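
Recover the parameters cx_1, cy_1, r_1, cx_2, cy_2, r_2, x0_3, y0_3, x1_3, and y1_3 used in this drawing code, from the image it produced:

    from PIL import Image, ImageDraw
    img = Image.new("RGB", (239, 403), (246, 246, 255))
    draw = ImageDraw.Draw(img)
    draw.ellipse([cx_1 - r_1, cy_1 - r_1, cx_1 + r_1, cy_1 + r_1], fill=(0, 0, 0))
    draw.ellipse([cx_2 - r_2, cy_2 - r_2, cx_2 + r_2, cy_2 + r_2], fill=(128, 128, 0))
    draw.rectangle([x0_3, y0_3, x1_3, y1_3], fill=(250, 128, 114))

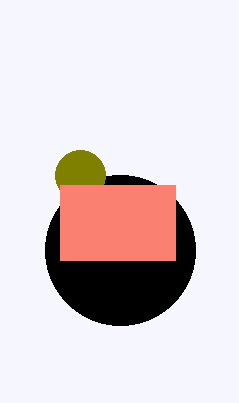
cx_1 = 120
cy_1 = 250
r_1 = 75
cx_2 = 80
cy_2 = 175
r_2 = 25
x0_3 = 60
y0_3 = 185
x1_3 = 175
y1_3 = 260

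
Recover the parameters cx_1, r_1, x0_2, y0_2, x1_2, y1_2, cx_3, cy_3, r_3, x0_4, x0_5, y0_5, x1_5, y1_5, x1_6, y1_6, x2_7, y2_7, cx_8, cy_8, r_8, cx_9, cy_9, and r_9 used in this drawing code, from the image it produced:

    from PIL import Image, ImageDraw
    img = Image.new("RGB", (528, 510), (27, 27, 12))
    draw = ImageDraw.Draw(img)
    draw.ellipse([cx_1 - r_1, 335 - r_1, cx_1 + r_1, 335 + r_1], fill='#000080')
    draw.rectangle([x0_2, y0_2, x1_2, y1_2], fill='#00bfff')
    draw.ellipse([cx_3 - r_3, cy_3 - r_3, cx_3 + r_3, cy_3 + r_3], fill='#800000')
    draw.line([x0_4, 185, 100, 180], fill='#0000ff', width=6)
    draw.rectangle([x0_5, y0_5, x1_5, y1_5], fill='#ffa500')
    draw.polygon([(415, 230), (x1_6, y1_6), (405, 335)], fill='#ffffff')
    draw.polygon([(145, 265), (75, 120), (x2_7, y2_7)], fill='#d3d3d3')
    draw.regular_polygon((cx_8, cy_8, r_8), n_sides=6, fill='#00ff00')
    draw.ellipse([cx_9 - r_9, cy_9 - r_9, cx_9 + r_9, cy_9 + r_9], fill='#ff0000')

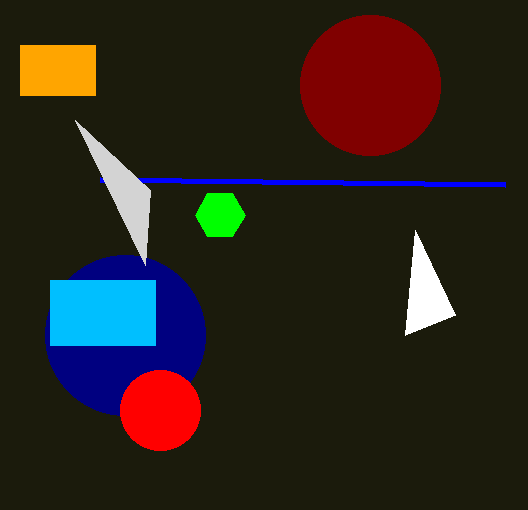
cx_1 = 125
r_1 = 80
x0_2 = 50
y0_2 = 280
x1_2 = 155
y1_2 = 345
cx_3 = 370
cy_3 = 85
r_3 = 70
x0_4 = 505
x0_5 = 20
y0_5 = 45
x1_5 = 95
y1_5 = 95
x1_6 = 455
y1_6 = 315
x2_7 = 150
y2_7 = 190
cx_8 = 220
cy_8 = 215
r_8 = 25
cx_9 = 160
cy_9 = 410
r_9 = 40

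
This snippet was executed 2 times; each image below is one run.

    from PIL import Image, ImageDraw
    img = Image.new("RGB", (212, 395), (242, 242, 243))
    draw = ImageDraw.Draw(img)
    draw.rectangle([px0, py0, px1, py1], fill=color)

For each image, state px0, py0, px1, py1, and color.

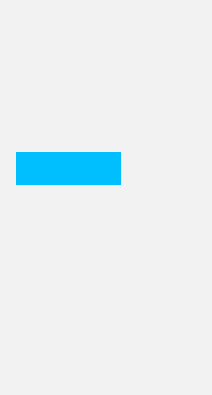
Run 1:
px0 = 16
py0 = 152
px1 = 120
py1 = 184
color = 'deepskyblue'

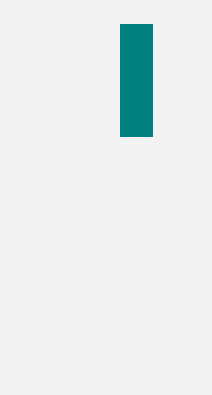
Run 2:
px0 = 120; py0 = 24; px1 = 152; py1 = 136; color = 'teal'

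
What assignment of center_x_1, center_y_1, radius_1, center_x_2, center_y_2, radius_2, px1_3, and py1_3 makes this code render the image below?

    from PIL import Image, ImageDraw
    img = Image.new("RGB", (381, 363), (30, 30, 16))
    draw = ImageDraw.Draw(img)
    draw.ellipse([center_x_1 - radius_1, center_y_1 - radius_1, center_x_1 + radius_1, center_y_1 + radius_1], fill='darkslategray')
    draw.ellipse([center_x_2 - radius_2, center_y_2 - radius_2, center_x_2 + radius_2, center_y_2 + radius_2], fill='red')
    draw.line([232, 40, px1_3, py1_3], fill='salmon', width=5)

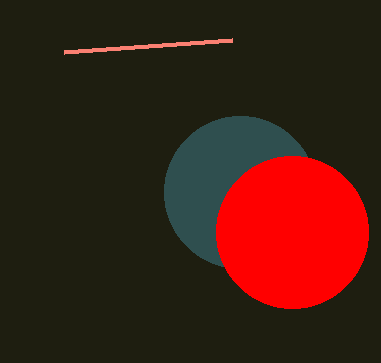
center_x_1 = 240, center_y_1 = 192, radius_1 = 76, center_x_2 = 292, center_y_2 = 232, radius_2 = 76, px1_3 = 64, py1_3 = 52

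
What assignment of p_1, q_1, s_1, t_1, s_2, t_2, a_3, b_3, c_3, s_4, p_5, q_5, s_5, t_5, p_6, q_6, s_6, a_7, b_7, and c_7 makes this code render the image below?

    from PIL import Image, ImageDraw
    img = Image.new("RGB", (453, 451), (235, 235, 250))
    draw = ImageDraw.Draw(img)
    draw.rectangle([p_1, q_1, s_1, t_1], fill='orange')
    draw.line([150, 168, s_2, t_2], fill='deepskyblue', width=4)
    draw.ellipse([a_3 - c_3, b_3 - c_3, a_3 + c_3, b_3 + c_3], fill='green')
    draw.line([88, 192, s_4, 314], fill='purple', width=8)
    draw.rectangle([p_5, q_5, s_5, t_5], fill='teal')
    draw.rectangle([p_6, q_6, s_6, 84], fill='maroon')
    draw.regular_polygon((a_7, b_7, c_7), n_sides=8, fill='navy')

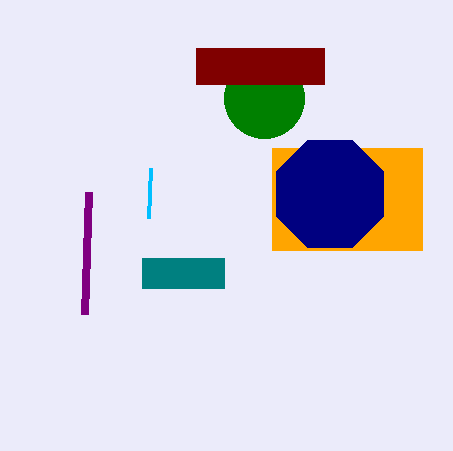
p_1 = 272, q_1 = 148, s_1 = 422, t_1 = 250, s_2 = 148, t_2 = 218, a_3 = 264, b_3 = 98, c_3 = 40, s_4 = 84, p_5 = 142, q_5 = 258, s_5 = 224, t_5 = 288, p_6 = 196, q_6 = 48, s_6 = 324, a_7 = 330, b_7 = 194, c_7 = 58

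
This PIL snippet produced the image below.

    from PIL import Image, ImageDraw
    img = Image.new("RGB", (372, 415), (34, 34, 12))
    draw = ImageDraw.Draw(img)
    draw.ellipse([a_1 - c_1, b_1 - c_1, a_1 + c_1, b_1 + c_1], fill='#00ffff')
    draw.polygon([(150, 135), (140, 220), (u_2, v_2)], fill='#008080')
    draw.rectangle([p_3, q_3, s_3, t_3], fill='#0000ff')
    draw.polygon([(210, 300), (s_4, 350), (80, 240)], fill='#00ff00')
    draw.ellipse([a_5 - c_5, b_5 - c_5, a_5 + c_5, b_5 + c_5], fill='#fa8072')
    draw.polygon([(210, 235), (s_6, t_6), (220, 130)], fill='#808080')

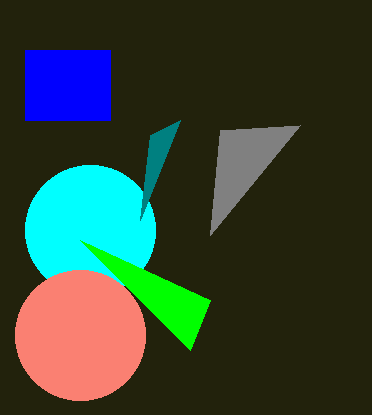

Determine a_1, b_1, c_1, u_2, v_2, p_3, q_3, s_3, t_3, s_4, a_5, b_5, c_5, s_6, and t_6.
a_1 = 90; b_1 = 230; c_1 = 65; u_2 = 180; v_2 = 120; p_3 = 25; q_3 = 50; s_3 = 110; t_3 = 120; s_4 = 190; a_5 = 80; b_5 = 335; c_5 = 65; s_6 = 300; t_6 = 125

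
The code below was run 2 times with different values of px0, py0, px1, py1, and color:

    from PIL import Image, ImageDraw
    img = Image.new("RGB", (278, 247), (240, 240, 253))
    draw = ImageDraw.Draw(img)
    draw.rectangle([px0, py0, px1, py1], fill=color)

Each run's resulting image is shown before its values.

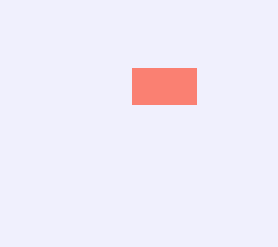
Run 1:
px0 = 132; py0 = 68; px1 = 196; py1 = 104; color = 'salmon'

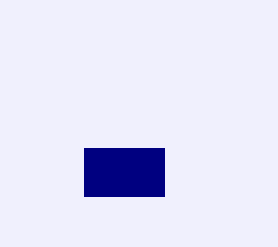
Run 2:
px0 = 84
py0 = 148
px1 = 164
py1 = 196
color = 'navy'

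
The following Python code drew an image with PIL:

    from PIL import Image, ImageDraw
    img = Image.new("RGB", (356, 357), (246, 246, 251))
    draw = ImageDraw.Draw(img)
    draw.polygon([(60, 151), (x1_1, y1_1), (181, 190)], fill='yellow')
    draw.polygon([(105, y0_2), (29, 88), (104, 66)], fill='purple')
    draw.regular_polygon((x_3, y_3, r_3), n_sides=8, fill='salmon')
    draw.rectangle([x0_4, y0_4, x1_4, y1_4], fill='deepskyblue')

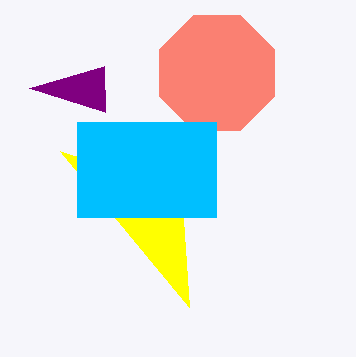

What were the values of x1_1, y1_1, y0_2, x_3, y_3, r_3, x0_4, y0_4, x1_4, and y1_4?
x1_1 = 189
y1_1 = 307
y0_2 = 112
x_3 = 217
y_3 = 73
r_3 = 62
x0_4 = 77
y0_4 = 122
x1_4 = 216
y1_4 = 217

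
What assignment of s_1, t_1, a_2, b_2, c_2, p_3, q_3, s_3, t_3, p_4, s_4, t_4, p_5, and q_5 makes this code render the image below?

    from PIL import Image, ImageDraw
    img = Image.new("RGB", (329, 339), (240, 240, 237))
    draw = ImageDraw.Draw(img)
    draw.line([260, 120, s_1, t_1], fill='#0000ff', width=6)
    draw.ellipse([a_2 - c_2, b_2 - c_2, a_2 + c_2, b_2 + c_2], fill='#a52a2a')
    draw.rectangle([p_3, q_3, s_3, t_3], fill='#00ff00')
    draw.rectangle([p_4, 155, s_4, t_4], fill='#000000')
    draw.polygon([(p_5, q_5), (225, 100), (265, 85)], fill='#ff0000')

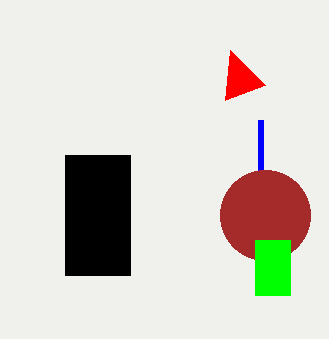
s_1 = 260, t_1 = 170, a_2 = 265, b_2 = 215, c_2 = 45, p_3 = 255, q_3 = 240, s_3 = 290, t_3 = 295, p_4 = 65, s_4 = 130, t_4 = 275, p_5 = 230, q_5 = 50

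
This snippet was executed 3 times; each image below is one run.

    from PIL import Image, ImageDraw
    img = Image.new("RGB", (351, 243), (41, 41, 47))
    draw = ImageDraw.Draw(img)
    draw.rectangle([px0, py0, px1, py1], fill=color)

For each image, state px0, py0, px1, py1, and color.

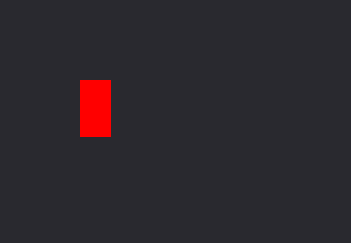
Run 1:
px0 = 80, py0 = 80, px1 = 110, py1 = 136, color = 'red'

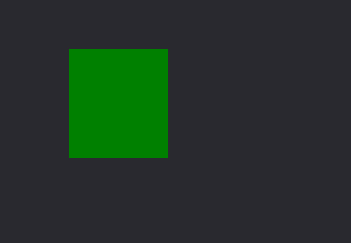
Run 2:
px0 = 69, py0 = 49, px1 = 167, py1 = 157, color = 'green'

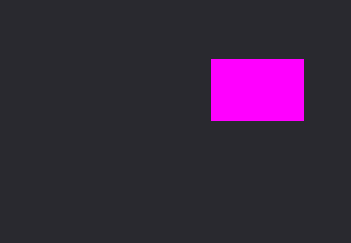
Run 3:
px0 = 211, py0 = 59, px1 = 303, py1 = 120, color = 'magenta'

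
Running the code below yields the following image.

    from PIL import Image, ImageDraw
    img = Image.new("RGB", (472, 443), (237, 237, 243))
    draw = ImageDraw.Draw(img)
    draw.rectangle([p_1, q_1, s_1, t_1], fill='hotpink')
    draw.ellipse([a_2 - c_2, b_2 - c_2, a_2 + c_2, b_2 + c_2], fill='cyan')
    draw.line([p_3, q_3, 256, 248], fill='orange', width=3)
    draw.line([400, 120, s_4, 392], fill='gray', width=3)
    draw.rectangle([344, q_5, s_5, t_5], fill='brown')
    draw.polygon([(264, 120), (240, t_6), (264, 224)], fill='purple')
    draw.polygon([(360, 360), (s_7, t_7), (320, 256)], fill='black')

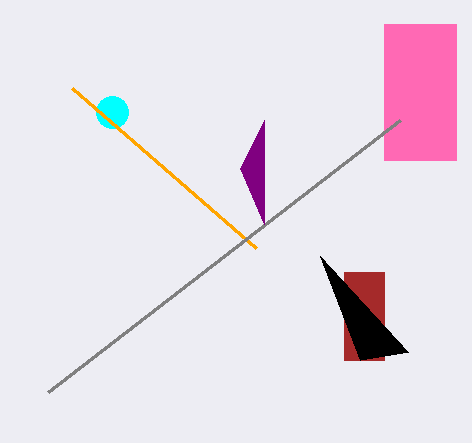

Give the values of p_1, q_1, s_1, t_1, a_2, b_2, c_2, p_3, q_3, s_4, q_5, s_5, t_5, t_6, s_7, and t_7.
p_1 = 384; q_1 = 24; s_1 = 456; t_1 = 160; a_2 = 112; b_2 = 112; c_2 = 16; p_3 = 72; q_3 = 88; s_4 = 48; q_5 = 272; s_5 = 384; t_5 = 360; t_6 = 168; s_7 = 408; t_7 = 352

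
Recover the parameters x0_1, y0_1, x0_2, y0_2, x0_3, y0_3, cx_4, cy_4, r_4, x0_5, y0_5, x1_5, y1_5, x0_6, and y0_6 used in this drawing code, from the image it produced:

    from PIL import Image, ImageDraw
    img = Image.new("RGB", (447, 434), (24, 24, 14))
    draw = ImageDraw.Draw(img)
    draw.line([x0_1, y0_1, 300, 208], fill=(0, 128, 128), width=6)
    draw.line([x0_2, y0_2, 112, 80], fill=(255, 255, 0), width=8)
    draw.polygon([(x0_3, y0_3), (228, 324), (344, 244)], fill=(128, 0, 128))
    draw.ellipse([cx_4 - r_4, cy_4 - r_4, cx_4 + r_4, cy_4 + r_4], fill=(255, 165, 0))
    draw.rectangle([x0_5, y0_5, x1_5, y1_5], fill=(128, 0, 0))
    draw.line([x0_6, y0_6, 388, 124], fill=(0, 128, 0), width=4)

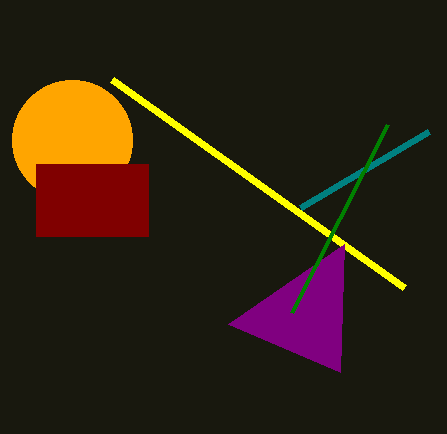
x0_1 = 428, y0_1 = 132, x0_2 = 404, y0_2 = 288, x0_3 = 340, y0_3 = 372, cx_4 = 72, cy_4 = 140, r_4 = 60, x0_5 = 36, y0_5 = 164, x1_5 = 148, y1_5 = 236, x0_6 = 292, y0_6 = 312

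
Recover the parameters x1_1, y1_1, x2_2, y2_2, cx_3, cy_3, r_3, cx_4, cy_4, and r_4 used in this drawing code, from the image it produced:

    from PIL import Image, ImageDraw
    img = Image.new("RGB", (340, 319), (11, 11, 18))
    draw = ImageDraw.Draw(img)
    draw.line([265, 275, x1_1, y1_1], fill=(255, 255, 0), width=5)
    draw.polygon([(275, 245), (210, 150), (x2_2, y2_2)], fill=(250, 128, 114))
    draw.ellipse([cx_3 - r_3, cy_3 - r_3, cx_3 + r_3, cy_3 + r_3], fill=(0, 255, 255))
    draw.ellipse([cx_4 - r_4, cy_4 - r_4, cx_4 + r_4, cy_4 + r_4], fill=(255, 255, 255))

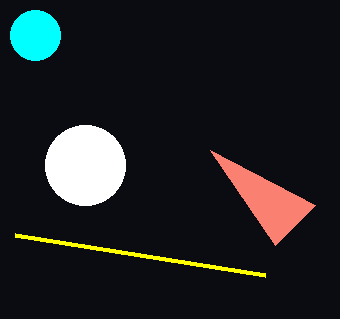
x1_1 = 15; y1_1 = 235; x2_2 = 315; y2_2 = 205; cx_3 = 35; cy_3 = 35; r_3 = 25; cx_4 = 85; cy_4 = 165; r_4 = 40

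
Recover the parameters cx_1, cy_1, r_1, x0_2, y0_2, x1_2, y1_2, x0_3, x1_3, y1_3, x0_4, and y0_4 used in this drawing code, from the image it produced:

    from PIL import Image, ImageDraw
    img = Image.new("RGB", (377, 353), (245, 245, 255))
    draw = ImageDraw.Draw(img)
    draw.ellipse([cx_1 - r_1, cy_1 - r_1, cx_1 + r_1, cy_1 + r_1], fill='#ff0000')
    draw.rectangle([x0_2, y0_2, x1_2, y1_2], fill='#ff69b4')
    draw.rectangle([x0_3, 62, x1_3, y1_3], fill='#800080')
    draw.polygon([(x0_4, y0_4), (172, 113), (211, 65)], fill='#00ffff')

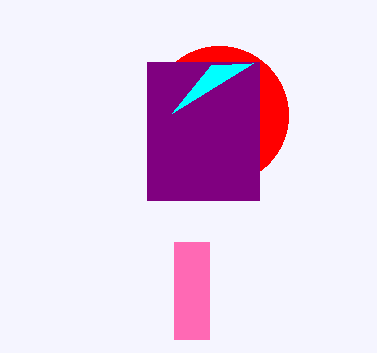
cx_1 = 219
cy_1 = 115
r_1 = 69
x0_2 = 174
y0_2 = 242
x1_2 = 209
y1_2 = 339
x0_3 = 147
x1_3 = 259
y1_3 = 200
x0_4 = 253
y0_4 = 63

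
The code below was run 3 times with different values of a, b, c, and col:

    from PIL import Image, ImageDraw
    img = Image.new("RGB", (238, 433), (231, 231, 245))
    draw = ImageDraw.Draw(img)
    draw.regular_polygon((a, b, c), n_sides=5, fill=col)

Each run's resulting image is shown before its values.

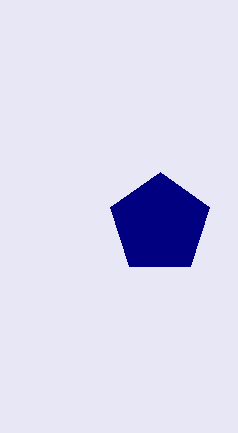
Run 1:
a = 160
b = 224
c = 52
col = 'navy'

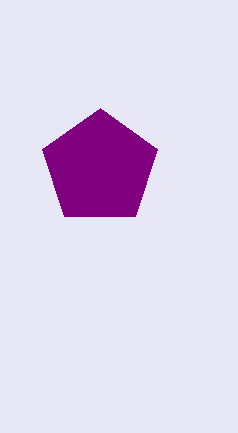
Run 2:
a = 100
b = 168
c = 60
col = 'purple'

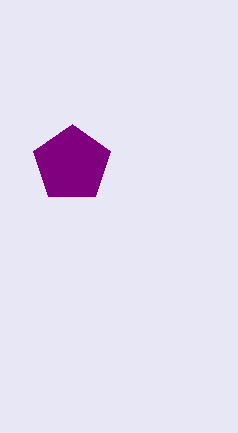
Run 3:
a = 72; b = 164; c = 40; col = 'purple'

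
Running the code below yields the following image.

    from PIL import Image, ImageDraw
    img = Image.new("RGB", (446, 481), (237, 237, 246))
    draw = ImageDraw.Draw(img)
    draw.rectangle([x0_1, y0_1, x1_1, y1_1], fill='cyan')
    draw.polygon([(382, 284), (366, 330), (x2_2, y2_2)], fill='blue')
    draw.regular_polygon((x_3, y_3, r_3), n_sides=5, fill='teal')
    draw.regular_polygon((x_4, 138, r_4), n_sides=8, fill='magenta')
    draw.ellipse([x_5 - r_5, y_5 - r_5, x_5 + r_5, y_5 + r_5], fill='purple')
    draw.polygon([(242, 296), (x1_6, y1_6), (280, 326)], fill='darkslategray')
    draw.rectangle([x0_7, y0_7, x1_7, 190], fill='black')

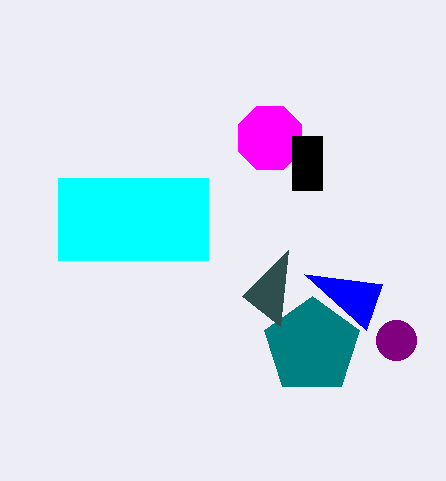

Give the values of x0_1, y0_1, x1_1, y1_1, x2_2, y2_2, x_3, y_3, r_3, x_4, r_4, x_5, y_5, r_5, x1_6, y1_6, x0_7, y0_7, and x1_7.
x0_1 = 58, y0_1 = 178, x1_1 = 208, y1_1 = 260, x2_2 = 304, y2_2 = 274, x_3 = 312, y_3 = 346, r_3 = 50, x_4 = 270, r_4 = 34, x_5 = 396, y_5 = 340, r_5 = 20, x1_6 = 288, y1_6 = 250, x0_7 = 292, y0_7 = 136, x1_7 = 322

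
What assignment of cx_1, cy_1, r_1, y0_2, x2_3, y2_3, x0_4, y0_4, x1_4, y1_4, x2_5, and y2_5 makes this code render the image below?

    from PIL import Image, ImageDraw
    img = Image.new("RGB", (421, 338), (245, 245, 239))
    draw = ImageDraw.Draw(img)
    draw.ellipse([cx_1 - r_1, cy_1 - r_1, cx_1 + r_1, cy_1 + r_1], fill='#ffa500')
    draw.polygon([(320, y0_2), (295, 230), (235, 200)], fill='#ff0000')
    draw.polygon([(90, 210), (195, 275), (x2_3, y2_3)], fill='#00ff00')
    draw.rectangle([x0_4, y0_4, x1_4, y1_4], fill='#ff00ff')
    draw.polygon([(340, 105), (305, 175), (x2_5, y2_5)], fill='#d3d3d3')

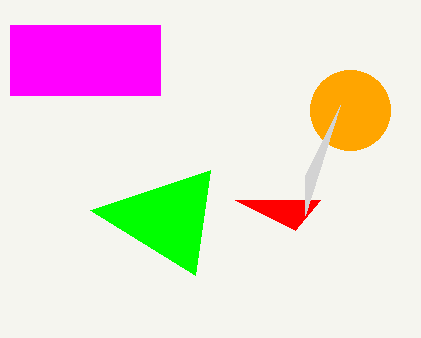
cx_1 = 350; cy_1 = 110; r_1 = 40; y0_2 = 200; x2_3 = 210; y2_3 = 170; x0_4 = 10; y0_4 = 25; x1_4 = 160; y1_4 = 95; x2_5 = 305; y2_5 = 215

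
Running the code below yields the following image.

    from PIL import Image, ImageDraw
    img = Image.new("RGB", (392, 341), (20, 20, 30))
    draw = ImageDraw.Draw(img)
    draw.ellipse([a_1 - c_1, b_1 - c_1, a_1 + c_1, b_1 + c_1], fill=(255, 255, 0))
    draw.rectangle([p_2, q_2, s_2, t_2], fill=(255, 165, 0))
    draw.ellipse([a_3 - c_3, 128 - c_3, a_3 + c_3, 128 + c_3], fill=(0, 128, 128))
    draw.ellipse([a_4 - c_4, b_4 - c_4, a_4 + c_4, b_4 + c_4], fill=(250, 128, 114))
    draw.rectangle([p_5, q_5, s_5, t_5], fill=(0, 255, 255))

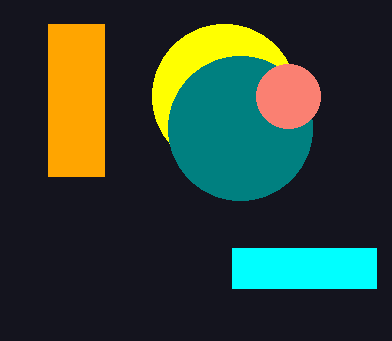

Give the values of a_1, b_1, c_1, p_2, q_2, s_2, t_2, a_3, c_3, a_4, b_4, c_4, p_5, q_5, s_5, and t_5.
a_1 = 224; b_1 = 96; c_1 = 72; p_2 = 48; q_2 = 24; s_2 = 104; t_2 = 176; a_3 = 240; c_3 = 72; a_4 = 288; b_4 = 96; c_4 = 32; p_5 = 232; q_5 = 248; s_5 = 376; t_5 = 288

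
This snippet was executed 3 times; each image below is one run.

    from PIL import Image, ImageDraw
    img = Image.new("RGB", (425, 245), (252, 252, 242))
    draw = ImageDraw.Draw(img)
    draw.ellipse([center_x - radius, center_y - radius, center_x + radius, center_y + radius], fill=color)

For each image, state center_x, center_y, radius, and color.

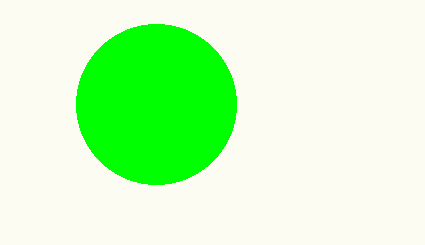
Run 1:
center_x = 156
center_y = 104
radius = 80
color = 'lime'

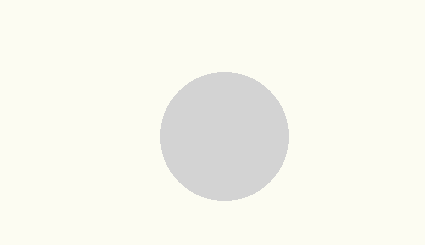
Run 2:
center_x = 224
center_y = 136
radius = 64
color = 'lightgray'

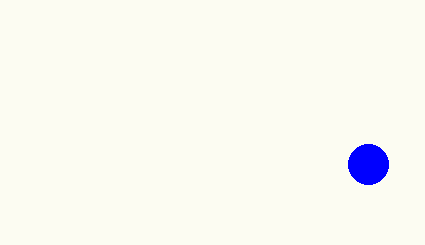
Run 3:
center_x = 368
center_y = 164
radius = 20
color = 'blue'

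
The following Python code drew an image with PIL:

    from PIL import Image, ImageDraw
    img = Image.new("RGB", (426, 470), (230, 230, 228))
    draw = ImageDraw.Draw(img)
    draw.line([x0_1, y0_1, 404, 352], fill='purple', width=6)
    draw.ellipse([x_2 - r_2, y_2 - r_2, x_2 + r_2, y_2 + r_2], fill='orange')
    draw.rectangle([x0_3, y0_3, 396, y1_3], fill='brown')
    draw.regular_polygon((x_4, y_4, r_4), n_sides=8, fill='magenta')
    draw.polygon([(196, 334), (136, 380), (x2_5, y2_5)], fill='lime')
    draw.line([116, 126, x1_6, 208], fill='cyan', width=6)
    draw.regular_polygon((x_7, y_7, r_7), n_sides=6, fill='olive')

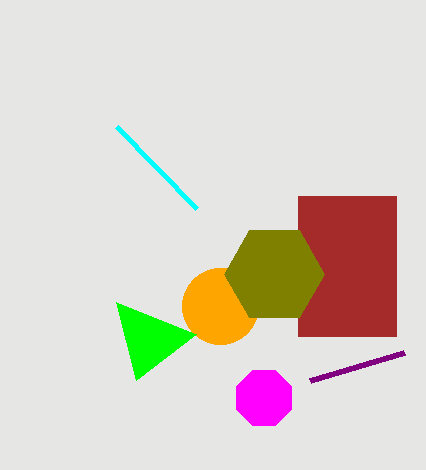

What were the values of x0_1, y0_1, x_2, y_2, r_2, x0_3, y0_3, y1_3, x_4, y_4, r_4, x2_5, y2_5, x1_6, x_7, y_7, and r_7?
x0_1 = 310
y0_1 = 380
x_2 = 220
y_2 = 306
r_2 = 38
x0_3 = 298
y0_3 = 196
y1_3 = 336
x_4 = 264
y_4 = 398
r_4 = 30
x2_5 = 116
y2_5 = 302
x1_6 = 196
x_7 = 274
y_7 = 274
r_7 = 50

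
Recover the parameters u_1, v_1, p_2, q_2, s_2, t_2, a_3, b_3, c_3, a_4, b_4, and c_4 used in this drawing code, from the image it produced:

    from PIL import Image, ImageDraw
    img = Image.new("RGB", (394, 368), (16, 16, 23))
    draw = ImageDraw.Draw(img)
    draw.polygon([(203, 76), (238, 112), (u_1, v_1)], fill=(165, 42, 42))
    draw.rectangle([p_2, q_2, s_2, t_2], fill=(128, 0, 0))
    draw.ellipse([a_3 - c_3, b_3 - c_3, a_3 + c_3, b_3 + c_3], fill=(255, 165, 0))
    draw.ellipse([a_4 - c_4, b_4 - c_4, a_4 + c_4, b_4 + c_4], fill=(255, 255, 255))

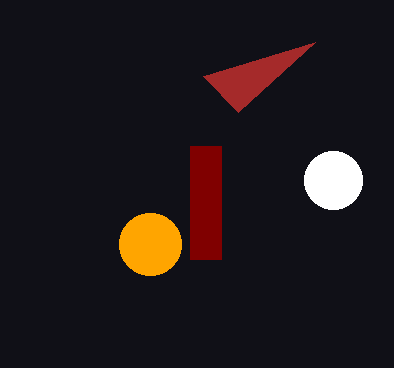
u_1 = 315
v_1 = 42
p_2 = 190
q_2 = 146
s_2 = 221
t_2 = 259
a_3 = 150
b_3 = 244
c_3 = 31
a_4 = 333
b_4 = 180
c_4 = 29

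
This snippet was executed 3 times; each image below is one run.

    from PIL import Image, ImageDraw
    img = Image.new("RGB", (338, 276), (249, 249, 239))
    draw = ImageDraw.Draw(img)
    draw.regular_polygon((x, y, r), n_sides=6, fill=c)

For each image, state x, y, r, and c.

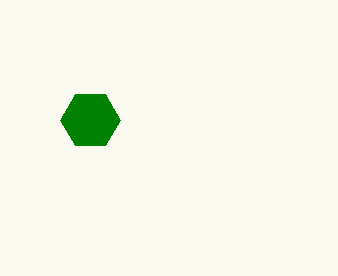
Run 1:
x = 90, y = 120, r = 30, c = 'green'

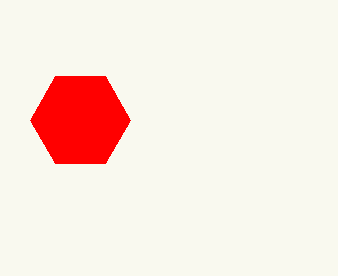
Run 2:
x = 80; y = 120; r = 50; c = 'red'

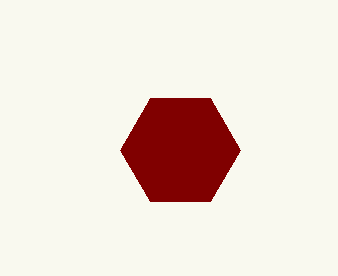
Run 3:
x = 180
y = 150
r = 60
c = 'maroon'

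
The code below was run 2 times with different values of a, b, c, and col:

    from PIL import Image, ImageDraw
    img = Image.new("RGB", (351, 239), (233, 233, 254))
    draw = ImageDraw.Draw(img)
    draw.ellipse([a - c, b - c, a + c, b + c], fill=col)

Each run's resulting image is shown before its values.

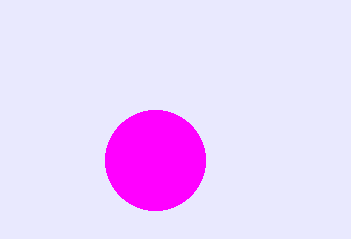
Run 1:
a = 155
b = 160
c = 50
col = 'magenta'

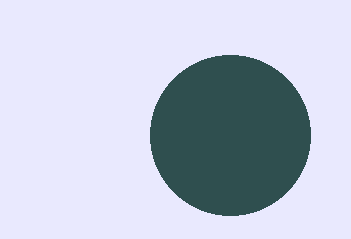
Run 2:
a = 230; b = 135; c = 80; col = 'darkslategray'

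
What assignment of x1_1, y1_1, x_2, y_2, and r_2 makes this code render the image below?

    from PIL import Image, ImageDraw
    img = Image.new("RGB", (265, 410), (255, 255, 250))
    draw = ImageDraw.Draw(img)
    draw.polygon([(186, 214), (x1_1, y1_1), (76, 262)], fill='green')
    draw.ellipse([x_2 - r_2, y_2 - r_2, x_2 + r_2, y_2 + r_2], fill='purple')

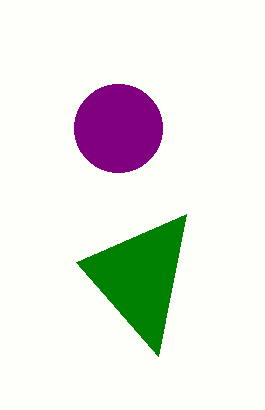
x1_1 = 158, y1_1 = 356, x_2 = 118, y_2 = 128, r_2 = 44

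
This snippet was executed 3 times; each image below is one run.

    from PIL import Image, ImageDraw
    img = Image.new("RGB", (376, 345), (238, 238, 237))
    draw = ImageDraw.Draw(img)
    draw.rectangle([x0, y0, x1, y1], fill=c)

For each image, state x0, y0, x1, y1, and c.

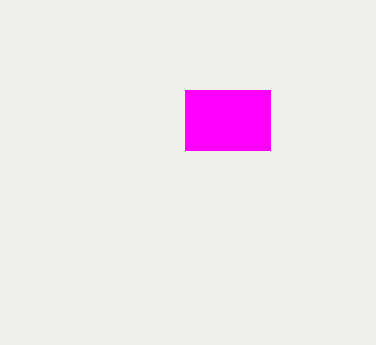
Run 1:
x0 = 185; y0 = 90; x1 = 270; y1 = 150; c = 'magenta'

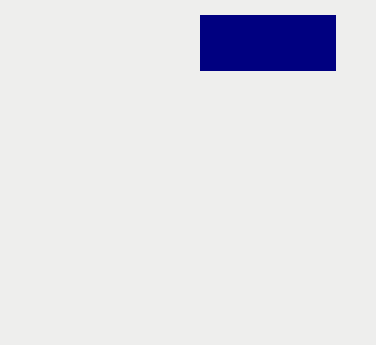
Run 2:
x0 = 200, y0 = 15, x1 = 335, y1 = 70, c = 'navy'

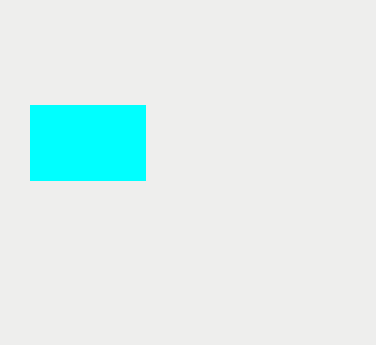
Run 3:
x0 = 30, y0 = 105, x1 = 145, y1 = 180, c = 'cyan'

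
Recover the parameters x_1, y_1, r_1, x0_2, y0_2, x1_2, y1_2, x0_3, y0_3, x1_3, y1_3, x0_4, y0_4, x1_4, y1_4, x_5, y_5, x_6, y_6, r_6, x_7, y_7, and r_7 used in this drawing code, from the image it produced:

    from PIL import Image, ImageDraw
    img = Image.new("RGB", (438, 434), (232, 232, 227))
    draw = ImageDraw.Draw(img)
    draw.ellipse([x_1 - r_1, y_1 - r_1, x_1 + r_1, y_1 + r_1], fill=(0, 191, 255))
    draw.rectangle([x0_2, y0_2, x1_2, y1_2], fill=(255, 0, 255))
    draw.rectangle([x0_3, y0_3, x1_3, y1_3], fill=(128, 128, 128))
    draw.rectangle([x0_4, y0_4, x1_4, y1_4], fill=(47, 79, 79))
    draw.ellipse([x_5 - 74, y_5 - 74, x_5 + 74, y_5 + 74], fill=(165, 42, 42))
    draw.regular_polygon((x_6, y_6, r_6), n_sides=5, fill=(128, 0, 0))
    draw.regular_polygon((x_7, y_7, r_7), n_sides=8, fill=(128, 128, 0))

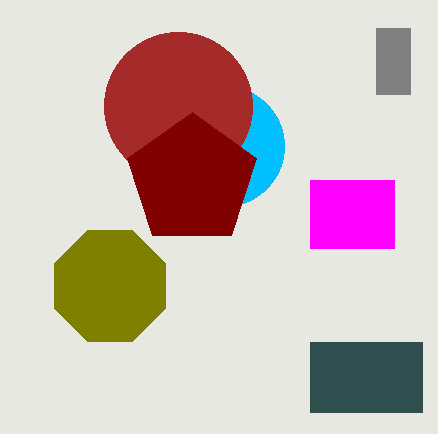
x_1 = 224; y_1 = 146; r_1 = 60; x0_2 = 310; y0_2 = 180; x1_2 = 394; y1_2 = 248; x0_3 = 376; y0_3 = 28; x1_3 = 410; y1_3 = 94; x0_4 = 310; y0_4 = 342; x1_4 = 422; y1_4 = 412; x_5 = 178; y_5 = 106; x_6 = 192; y_6 = 180; r_6 = 68; x_7 = 110; y_7 = 286; r_7 = 60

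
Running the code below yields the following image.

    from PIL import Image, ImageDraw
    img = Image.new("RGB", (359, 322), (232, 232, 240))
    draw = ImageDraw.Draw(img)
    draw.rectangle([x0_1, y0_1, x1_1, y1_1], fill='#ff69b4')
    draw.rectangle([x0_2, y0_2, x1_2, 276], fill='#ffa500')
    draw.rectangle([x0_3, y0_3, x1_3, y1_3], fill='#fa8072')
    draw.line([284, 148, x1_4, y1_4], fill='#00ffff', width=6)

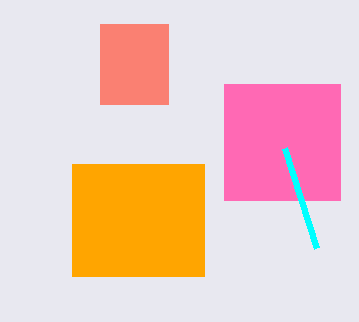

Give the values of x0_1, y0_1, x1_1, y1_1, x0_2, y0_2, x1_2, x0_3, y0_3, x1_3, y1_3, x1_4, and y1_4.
x0_1 = 224, y0_1 = 84, x1_1 = 340, y1_1 = 200, x0_2 = 72, y0_2 = 164, x1_2 = 204, x0_3 = 100, y0_3 = 24, x1_3 = 168, y1_3 = 104, x1_4 = 316, y1_4 = 248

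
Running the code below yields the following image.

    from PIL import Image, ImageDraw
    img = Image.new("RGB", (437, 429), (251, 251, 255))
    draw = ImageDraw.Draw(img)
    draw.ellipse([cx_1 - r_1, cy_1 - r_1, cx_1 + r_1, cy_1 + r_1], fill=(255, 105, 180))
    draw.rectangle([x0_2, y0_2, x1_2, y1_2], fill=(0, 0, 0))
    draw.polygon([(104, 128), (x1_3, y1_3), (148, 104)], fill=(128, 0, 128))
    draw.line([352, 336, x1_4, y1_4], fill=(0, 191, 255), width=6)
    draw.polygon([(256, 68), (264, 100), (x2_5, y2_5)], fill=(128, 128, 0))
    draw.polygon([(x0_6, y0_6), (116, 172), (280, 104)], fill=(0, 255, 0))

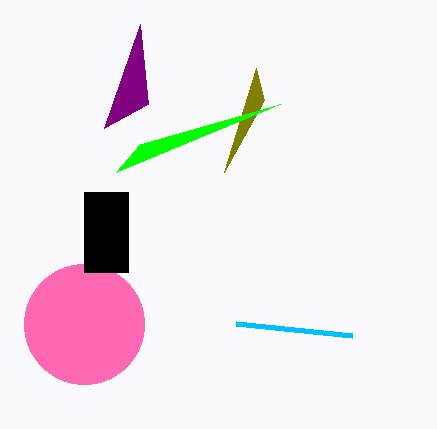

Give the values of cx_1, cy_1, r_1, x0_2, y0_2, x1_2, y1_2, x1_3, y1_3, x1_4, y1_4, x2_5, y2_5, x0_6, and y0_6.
cx_1 = 84
cy_1 = 324
r_1 = 60
x0_2 = 84
y0_2 = 192
x1_2 = 128
y1_2 = 272
x1_3 = 140
y1_3 = 24
x1_4 = 236
y1_4 = 324
x2_5 = 224
y2_5 = 172
x0_6 = 140
y0_6 = 144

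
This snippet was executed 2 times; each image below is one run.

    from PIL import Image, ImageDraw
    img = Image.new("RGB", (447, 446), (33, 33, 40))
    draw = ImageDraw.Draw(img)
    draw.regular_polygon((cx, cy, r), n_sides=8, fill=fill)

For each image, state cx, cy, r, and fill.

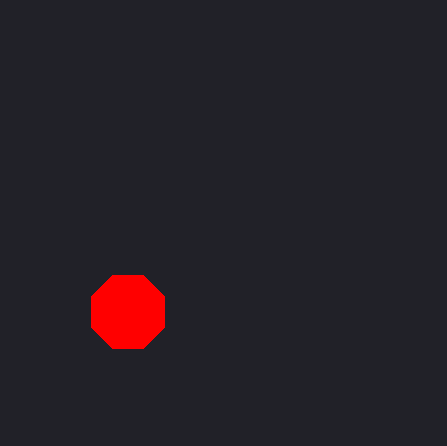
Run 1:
cx = 128, cy = 312, r = 40, fill = 'red'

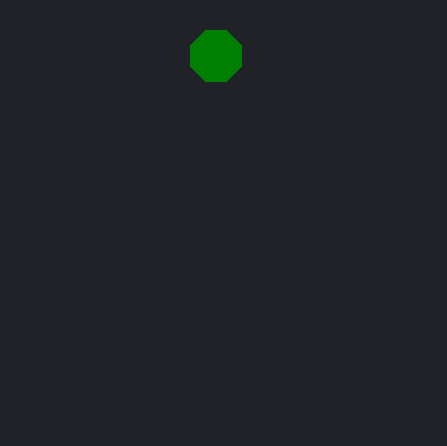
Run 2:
cx = 216; cy = 56; r = 28; fill = 'green'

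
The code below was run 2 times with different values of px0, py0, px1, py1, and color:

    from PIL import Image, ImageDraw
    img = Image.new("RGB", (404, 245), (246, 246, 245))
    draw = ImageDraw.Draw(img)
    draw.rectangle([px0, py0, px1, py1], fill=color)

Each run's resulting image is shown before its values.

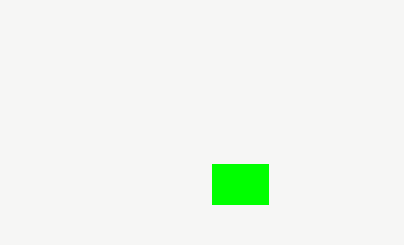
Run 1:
px0 = 212, py0 = 164, px1 = 268, py1 = 204, color = 'lime'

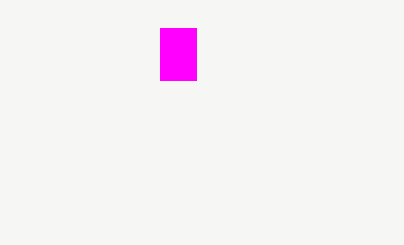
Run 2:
px0 = 160
py0 = 28
px1 = 196
py1 = 80
color = 'magenta'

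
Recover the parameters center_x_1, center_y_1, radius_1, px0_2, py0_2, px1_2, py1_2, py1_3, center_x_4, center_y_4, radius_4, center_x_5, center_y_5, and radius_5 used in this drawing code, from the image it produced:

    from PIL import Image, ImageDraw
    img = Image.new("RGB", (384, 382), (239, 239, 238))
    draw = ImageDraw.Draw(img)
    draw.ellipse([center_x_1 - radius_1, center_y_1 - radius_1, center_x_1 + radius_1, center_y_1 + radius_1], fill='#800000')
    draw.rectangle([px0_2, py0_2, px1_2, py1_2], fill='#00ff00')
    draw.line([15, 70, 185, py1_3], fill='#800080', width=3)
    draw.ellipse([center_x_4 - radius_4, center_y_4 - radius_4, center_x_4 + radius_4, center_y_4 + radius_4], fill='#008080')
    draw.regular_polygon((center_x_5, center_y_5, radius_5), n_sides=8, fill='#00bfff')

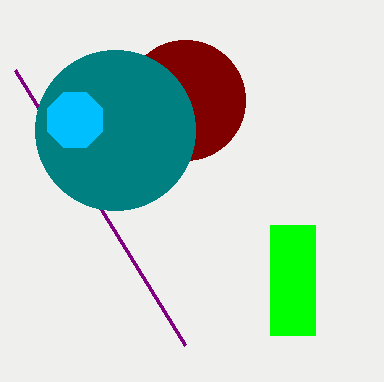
center_x_1 = 185; center_y_1 = 100; radius_1 = 60; px0_2 = 270; py0_2 = 225; px1_2 = 315; py1_2 = 335; py1_3 = 345; center_x_4 = 115; center_y_4 = 130; radius_4 = 80; center_x_5 = 75; center_y_5 = 120; radius_5 = 30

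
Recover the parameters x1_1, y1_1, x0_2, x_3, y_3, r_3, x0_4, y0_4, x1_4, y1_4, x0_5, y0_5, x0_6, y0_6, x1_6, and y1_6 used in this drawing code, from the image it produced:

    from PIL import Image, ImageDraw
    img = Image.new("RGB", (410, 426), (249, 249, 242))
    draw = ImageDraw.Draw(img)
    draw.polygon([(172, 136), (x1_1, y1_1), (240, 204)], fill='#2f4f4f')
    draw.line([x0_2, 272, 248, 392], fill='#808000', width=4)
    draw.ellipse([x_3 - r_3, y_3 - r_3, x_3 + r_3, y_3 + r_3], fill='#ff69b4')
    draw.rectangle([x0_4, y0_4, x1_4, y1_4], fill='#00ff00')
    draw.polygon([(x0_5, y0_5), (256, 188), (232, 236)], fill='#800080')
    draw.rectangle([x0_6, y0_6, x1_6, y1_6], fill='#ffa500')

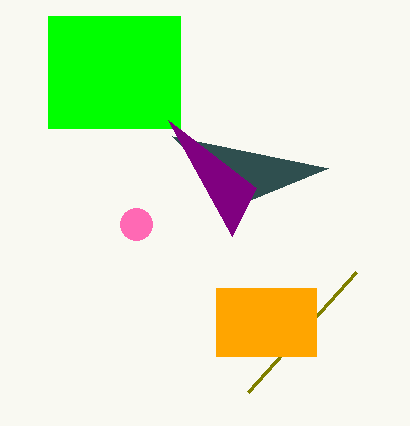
x1_1 = 328; y1_1 = 168; x0_2 = 356; x_3 = 136; y_3 = 224; r_3 = 16; x0_4 = 48; y0_4 = 16; x1_4 = 180; y1_4 = 128; x0_5 = 168; y0_5 = 120; x0_6 = 216; y0_6 = 288; x1_6 = 316; y1_6 = 356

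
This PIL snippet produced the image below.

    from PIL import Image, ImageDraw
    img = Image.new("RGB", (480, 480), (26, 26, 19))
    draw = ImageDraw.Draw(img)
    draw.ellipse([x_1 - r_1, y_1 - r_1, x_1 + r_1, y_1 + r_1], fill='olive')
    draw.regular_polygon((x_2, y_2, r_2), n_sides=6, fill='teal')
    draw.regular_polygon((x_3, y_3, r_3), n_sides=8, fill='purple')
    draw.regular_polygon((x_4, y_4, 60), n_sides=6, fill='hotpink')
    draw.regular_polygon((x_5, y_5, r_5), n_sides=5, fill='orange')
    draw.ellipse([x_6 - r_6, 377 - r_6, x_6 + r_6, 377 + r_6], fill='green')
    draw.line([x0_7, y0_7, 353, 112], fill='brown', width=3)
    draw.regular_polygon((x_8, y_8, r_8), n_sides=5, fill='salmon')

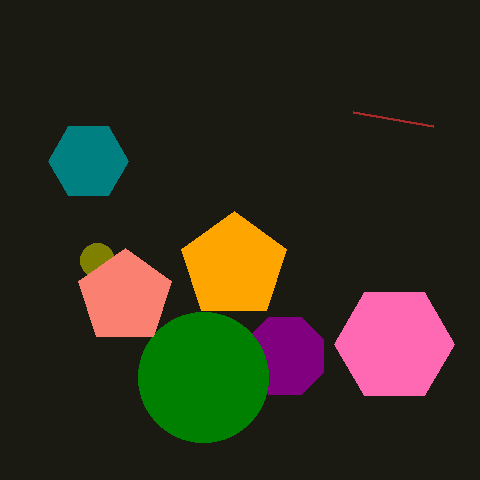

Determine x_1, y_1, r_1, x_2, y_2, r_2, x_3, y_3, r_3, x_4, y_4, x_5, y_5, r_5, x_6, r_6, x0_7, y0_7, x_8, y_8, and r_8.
x_1 = 97; y_1 = 260; r_1 = 17; x_2 = 88; y_2 = 161; r_2 = 40; x_3 = 285; y_3 = 356; r_3 = 42; x_4 = 394; y_4 = 344; x_5 = 234; y_5 = 266; r_5 = 55; x_6 = 203; r_6 = 65; x0_7 = 433; y0_7 = 126; x_8 = 125; y_8 = 297; r_8 = 49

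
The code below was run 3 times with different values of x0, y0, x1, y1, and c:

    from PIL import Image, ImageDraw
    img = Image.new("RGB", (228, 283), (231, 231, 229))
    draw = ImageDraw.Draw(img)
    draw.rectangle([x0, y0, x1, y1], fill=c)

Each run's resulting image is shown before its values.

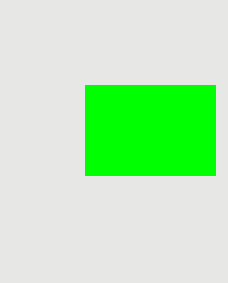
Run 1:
x0 = 85, y0 = 85, x1 = 215, y1 = 175, c = 'lime'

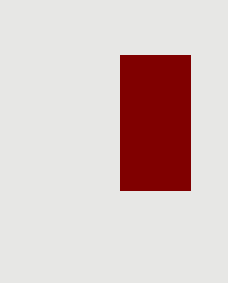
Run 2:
x0 = 120; y0 = 55; x1 = 190; y1 = 190; c = 'maroon'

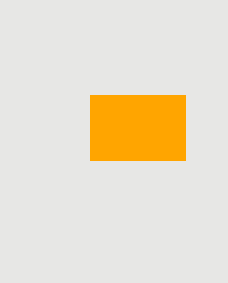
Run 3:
x0 = 90; y0 = 95; x1 = 185; y1 = 160; c = 'orange'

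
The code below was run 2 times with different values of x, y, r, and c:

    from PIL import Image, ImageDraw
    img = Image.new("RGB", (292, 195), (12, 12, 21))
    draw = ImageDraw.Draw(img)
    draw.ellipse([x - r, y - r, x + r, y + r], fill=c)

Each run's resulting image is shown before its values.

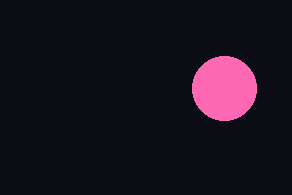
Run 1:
x = 224
y = 88
r = 32
c = 'hotpink'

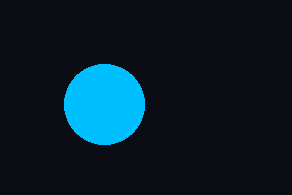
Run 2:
x = 104
y = 104
r = 40
c = 'deepskyblue'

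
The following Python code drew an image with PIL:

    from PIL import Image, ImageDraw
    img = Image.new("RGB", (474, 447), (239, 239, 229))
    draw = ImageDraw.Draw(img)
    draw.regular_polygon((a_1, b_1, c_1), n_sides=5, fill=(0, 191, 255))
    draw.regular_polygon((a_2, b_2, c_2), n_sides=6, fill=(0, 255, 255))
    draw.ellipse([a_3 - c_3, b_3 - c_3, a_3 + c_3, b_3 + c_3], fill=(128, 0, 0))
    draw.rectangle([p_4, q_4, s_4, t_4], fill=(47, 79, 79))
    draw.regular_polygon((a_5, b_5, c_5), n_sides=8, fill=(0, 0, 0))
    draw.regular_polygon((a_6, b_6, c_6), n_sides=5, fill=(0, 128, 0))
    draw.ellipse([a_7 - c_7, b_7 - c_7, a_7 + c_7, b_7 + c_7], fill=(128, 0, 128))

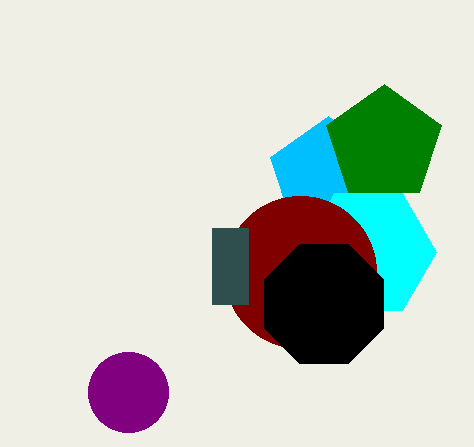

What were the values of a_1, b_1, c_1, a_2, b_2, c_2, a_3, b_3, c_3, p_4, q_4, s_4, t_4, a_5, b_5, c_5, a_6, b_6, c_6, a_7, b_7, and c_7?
a_1 = 328; b_1 = 176; c_1 = 60; a_2 = 368; b_2 = 252; c_2 = 68; a_3 = 300; b_3 = 272; c_3 = 76; p_4 = 212; q_4 = 228; s_4 = 248; t_4 = 304; a_5 = 324; b_5 = 304; c_5 = 64; a_6 = 384; b_6 = 144; c_6 = 60; a_7 = 128; b_7 = 392; c_7 = 40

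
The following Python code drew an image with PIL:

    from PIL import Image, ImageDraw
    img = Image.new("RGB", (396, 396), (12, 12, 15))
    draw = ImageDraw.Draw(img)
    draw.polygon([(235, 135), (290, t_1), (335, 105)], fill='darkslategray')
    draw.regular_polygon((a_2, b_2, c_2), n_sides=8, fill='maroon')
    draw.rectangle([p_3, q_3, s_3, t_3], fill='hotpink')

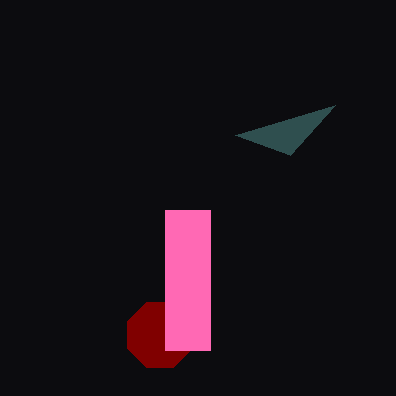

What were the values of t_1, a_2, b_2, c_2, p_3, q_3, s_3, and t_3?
t_1 = 155; a_2 = 160; b_2 = 335; c_2 = 35; p_3 = 165; q_3 = 210; s_3 = 210; t_3 = 350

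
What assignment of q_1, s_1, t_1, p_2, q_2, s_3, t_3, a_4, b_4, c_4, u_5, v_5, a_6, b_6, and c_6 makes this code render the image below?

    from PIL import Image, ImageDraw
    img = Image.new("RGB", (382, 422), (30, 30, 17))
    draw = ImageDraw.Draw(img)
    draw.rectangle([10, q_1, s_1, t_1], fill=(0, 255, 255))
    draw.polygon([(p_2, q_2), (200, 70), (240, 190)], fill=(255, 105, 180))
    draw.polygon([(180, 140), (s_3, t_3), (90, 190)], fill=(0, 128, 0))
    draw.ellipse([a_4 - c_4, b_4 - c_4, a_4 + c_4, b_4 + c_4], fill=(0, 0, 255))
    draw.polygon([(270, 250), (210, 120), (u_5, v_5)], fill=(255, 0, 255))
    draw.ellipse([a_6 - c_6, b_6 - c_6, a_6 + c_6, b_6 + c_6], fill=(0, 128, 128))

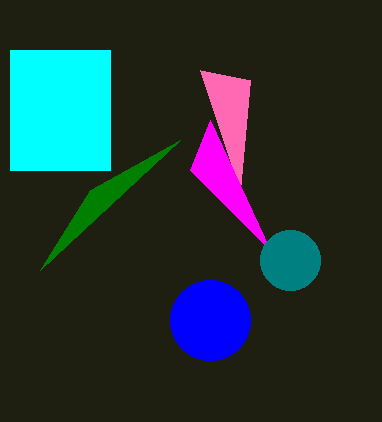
q_1 = 50, s_1 = 110, t_1 = 170, p_2 = 250, q_2 = 80, s_3 = 40, t_3 = 270, a_4 = 210, b_4 = 320, c_4 = 40, u_5 = 190, v_5 = 170, a_6 = 290, b_6 = 260, c_6 = 30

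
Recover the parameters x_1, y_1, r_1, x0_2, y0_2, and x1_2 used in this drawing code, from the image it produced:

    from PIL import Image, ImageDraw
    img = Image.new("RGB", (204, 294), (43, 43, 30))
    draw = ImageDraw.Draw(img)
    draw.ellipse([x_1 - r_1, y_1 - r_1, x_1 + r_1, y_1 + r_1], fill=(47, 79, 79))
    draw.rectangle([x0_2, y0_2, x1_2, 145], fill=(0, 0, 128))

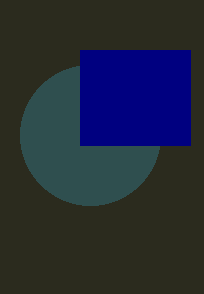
x_1 = 90; y_1 = 135; r_1 = 70; x0_2 = 80; y0_2 = 50; x1_2 = 190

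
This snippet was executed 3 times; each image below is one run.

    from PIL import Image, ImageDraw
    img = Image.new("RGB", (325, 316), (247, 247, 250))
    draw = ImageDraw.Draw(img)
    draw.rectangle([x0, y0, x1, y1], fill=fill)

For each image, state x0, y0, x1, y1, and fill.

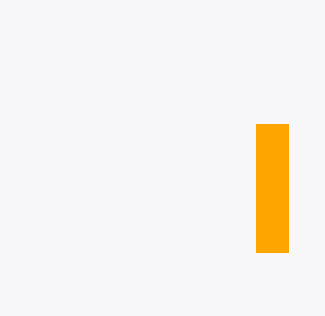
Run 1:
x0 = 256; y0 = 124; x1 = 288; y1 = 252; fill = 'orange'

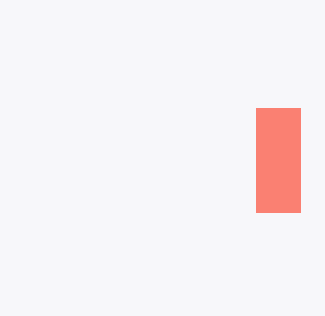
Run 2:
x0 = 256
y0 = 108
x1 = 300
y1 = 212
fill = 'salmon'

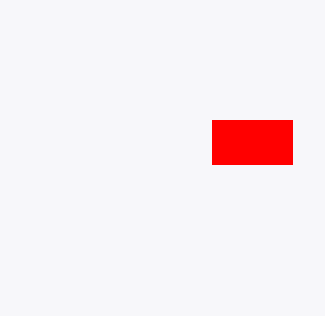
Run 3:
x0 = 212
y0 = 120
x1 = 292
y1 = 164
fill = 'red'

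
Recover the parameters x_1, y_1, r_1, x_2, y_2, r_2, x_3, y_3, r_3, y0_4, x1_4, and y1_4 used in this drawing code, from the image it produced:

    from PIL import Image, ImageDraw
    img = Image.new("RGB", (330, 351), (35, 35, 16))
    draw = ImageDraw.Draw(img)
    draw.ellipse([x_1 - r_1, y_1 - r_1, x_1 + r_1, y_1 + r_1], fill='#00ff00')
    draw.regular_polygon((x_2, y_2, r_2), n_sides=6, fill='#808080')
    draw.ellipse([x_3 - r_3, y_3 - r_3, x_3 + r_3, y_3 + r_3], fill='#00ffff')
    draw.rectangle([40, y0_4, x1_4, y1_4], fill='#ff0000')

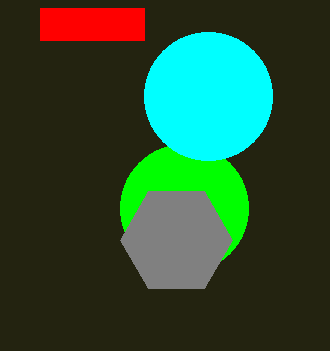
x_1 = 184
y_1 = 208
r_1 = 64
x_2 = 176
y_2 = 240
r_2 = 56
x_3 = 208
y_3 = 96
r_3 = 64
y0_4 = 8
x1_4 = 144
y1_4 = 40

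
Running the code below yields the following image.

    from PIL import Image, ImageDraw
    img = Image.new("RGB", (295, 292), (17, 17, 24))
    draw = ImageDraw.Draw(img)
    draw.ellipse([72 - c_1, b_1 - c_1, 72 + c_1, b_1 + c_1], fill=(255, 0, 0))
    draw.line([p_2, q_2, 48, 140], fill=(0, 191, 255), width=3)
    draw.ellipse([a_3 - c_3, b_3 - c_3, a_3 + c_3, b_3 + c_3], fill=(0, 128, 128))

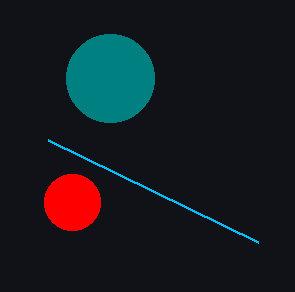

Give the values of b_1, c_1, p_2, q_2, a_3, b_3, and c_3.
b_1 = 202
c_1 = 28
p_2 = 258
q_2 = 242
a_3 = 110
b_3 = 78
c_3 = 44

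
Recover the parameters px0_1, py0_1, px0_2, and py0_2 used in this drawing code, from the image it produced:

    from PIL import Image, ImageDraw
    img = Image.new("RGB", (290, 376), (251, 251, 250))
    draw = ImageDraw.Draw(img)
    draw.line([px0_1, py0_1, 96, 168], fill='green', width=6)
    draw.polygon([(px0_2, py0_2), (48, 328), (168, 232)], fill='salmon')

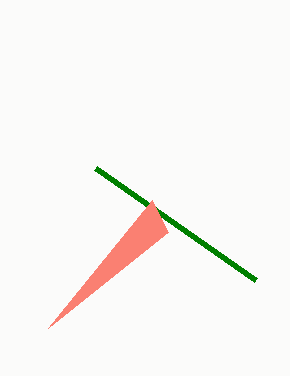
px0_1 = 256; py0_1 = 280; px0_2 = 152; py0_2 = 200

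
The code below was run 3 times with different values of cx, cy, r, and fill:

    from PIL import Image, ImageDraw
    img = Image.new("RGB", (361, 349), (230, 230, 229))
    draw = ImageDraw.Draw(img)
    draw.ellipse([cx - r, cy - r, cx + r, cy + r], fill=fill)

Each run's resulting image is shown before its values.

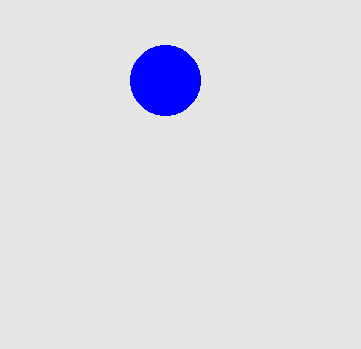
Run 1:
cx = 165
cy = 80
r = 35
fill = 'blue'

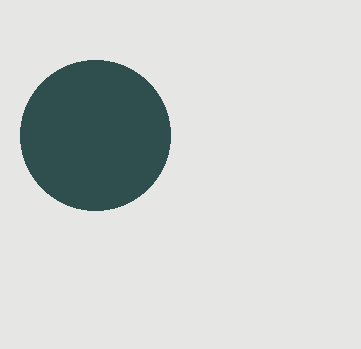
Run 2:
cx = 95; cy = 135; r = 75; fill = 'darkslategray'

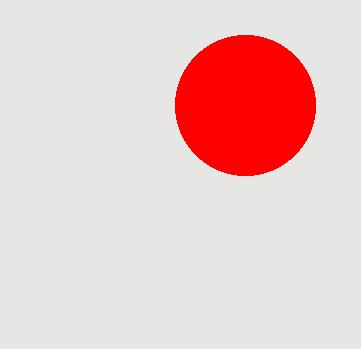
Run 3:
cx = 245, cy = 105, r = 70, fill = 'red'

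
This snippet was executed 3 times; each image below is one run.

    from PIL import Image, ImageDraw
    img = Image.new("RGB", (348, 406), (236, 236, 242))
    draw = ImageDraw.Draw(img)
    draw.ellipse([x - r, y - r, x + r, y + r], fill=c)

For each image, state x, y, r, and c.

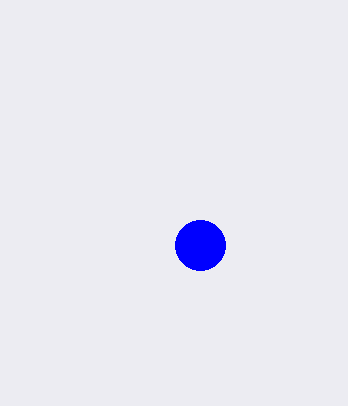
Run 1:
x = 200; y = 245; r = 25; c = 'blue'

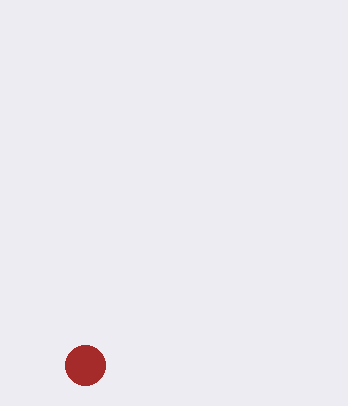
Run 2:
x = 85, y = 365, r = 20, c = 'brown'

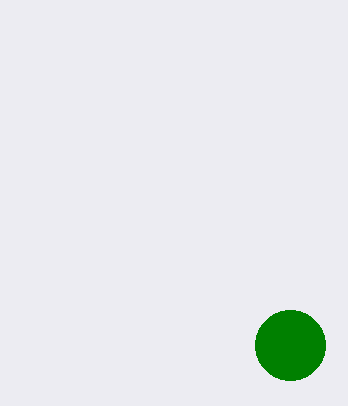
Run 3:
x = 290
y = 345
r = 35
c = 'green'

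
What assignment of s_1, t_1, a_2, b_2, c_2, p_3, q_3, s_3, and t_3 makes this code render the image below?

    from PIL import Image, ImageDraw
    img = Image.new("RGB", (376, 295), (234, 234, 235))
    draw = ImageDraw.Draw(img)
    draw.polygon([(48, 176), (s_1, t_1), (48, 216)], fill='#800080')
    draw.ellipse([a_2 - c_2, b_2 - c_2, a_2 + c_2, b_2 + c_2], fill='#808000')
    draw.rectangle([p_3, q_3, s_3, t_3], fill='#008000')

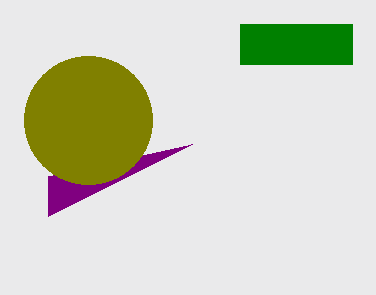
s_1 = 192; t_1 = 144; a_2 = 88; b_2 = 120; c_2 = 64; p_3 = 240; q_3 = 24; s_3 = 352; t_3 = 64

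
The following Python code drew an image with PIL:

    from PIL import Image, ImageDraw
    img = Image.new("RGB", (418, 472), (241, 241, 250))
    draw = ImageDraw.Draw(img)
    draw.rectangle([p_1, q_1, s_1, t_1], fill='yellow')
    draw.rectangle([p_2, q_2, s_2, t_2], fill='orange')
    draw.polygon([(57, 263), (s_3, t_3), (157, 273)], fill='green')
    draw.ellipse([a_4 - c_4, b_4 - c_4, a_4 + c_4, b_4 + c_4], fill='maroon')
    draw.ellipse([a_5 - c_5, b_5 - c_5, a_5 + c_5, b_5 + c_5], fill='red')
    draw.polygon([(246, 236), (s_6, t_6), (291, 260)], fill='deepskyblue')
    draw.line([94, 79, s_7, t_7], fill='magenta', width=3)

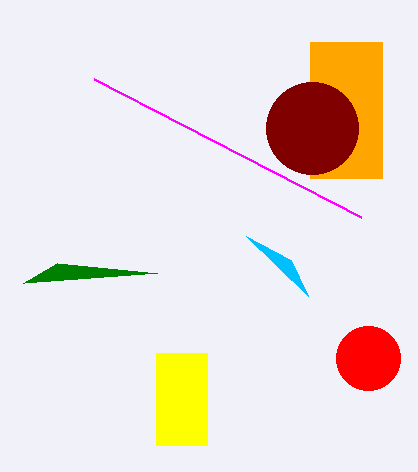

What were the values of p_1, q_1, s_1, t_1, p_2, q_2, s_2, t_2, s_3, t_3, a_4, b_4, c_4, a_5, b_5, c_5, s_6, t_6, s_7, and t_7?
p_1 = 156, q_1 = 353, s_1 = 207, t_1 = 445, p_2 = 310, q_2 = 42, s_2 = 382, t_2 = 178, s_3 = 23, t_3 = 283, a_4 = 312, b_4 = 128, c_4 = 46, a_5 = 368, b_5 = 358, c_5 = 32, s_6 = 308, t_6 = 296, s_7 = 361, t_7 = 217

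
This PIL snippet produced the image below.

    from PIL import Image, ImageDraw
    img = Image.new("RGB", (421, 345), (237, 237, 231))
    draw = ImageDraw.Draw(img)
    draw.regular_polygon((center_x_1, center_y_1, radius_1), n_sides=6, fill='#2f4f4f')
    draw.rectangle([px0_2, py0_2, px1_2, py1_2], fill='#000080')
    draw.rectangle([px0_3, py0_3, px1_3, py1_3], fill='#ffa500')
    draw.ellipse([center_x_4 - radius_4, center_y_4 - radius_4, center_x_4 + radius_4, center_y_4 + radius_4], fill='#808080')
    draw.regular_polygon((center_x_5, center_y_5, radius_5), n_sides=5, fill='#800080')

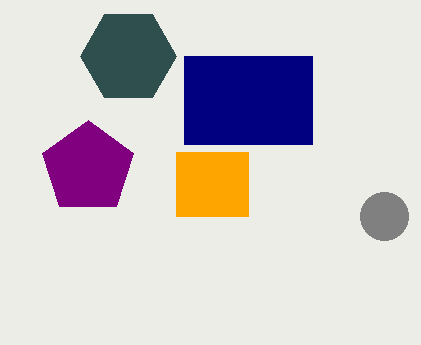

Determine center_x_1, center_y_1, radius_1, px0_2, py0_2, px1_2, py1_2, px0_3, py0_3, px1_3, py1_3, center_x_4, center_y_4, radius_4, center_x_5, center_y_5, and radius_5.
center_x_1 = 128; center_y_1 = 56; radius_1 = 48; px0_2 = 184; py0_2 = 56; px1_2 = 312; py1_2 = 144; px0_3 = 176; py0_3 = 152; px1_3 = 248; py1_3 = 216; center_x_4 = 384; center_y_4 = 216; radius_4 = 24; center_x_5 = 88; center_y_5 = 168; radius_5 = 48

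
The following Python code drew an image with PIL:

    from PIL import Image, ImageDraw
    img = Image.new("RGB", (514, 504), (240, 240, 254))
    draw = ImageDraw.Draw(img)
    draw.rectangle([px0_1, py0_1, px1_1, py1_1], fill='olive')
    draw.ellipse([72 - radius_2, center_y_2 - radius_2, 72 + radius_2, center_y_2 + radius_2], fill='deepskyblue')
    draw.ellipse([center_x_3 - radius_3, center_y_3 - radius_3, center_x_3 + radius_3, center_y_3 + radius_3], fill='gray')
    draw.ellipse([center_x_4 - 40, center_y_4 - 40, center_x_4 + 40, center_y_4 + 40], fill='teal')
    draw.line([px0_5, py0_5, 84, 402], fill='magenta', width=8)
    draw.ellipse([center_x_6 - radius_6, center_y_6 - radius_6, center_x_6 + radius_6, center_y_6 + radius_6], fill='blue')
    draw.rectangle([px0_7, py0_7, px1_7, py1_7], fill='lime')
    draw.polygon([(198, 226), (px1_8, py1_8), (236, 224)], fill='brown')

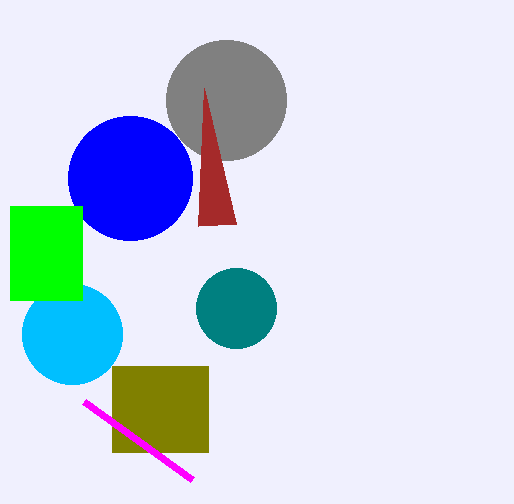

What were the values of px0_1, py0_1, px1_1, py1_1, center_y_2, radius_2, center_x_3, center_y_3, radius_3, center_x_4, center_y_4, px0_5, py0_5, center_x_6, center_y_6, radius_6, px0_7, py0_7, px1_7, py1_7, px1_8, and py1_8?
px0_1 = 112; py0_1 = 366; px1_1 = 208; py1_1 = 452; center_y_2 = 334; radius_2 = 50; center_x_3 = 226; center_y_3 = 100; radius_3 = 60; center_x_4 = 236; center_y_4 = 308; px0_5 = 192; py0_5 = 480; center_x_6 = 130; center_y_6 = 178; radius_6 = 62; px0_7 = 10; py0_7 = 206; px1_7 = 82; py1_7 = 300; px1_8 = 204; py1_8 = 88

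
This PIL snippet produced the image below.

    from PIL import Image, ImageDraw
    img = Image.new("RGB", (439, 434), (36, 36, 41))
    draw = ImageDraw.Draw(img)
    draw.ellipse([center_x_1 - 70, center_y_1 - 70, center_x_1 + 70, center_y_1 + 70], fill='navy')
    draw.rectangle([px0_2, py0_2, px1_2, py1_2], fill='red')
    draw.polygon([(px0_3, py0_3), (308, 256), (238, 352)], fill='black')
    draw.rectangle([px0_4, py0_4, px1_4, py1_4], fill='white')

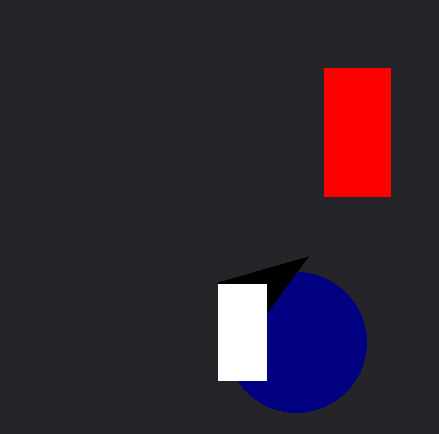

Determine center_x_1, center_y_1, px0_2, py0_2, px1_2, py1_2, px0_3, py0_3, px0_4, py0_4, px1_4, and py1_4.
center_x_1 = 296; center_y_1 = 342; px0_2 = 324; py0_2 = 68; px1_2 = 390; py1_2 = 196; px0_3 = 218; py0_3 = 282; px0_4 = 218; py0_4 = 284; px1_4 = 266; py1_4 = 380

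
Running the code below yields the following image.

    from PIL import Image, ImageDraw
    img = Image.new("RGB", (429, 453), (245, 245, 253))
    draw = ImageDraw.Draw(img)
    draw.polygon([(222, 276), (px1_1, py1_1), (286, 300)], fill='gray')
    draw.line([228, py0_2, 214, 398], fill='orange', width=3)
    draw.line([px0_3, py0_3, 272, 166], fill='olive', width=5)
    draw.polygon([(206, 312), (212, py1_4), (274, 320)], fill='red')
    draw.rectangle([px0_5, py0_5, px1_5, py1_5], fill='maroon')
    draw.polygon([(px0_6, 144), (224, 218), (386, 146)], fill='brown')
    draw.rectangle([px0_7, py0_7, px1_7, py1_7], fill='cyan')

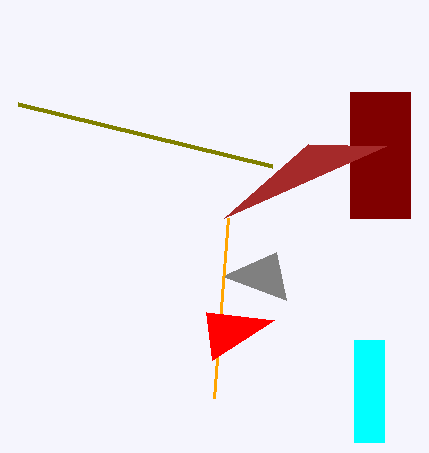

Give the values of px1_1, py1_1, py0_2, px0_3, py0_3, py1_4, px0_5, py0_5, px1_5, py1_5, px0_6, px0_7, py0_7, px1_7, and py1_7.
px1_1 = 276, py1_1 = 252, py0_2 = 218, px0_3 = 18, py0_3 = 104, py1_4 = 360, px0_5 = 350, py0_5 = 92, px1_5 = 410, py1_5 = 218, px0_6 = 308, px0_7 = 354, py0_7 = 340, px1_7 = 384, py1_7 = 442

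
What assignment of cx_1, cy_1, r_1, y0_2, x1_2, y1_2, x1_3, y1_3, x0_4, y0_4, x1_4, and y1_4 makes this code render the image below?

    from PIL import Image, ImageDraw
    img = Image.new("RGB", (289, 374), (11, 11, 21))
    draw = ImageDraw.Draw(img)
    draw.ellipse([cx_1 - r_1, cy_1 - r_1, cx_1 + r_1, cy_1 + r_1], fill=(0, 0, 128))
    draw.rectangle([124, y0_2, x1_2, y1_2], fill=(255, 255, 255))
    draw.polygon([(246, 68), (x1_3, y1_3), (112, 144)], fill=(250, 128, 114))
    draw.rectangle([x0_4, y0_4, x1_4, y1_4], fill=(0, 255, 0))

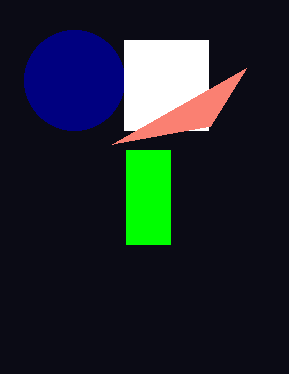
cx_1 = 74; cy_1 = 80; r_1 = 50; y0_2 = 40; x1_2 = 208; y1_2 = 130; x1_3 = 210; y1_3 = 126; x0_4 = 126; y0_4 = 150; x1_4 = 170; y1_4 = 244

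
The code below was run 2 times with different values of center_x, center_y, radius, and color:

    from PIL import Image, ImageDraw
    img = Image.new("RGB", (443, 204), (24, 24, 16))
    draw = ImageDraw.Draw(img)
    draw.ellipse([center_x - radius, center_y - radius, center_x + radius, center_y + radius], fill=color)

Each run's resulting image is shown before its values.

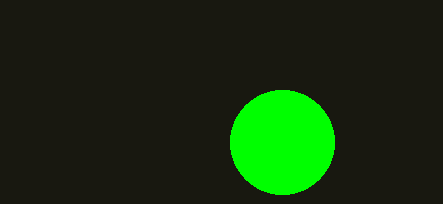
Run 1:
center_x = 282; center_y = 142; radius = 52; color = 'lime'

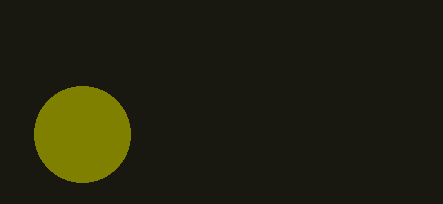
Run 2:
center_x = 82
center_y = 134
radius = 48
color = 'olive'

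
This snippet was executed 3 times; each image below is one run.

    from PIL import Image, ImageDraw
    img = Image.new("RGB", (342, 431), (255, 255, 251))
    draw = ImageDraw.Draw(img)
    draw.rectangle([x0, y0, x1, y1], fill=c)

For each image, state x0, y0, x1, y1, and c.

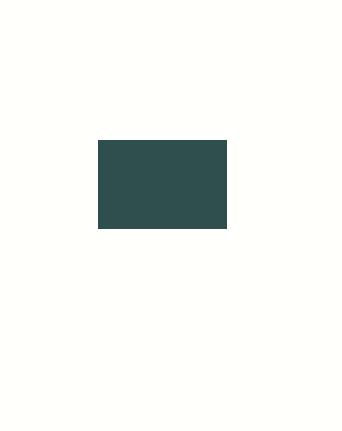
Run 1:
x0 = 98
y0 = 140
x1 = 226
y1 = 228
c = 'darkslategray'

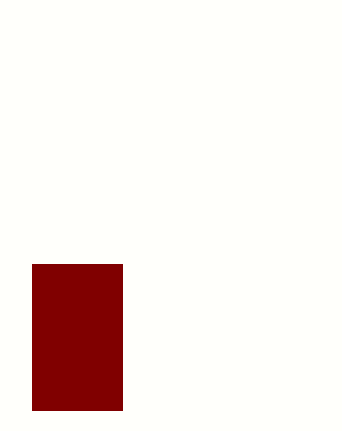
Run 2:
x0 = 32; y0 = 264; x1 = 122; y1 = 410; c = 'maroon'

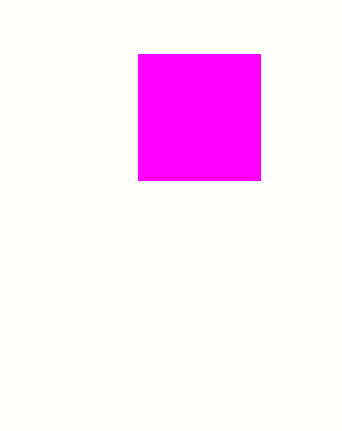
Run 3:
x0 = 138
y0 = 54
x1 = 260
y1 = 180
c = 'magenta'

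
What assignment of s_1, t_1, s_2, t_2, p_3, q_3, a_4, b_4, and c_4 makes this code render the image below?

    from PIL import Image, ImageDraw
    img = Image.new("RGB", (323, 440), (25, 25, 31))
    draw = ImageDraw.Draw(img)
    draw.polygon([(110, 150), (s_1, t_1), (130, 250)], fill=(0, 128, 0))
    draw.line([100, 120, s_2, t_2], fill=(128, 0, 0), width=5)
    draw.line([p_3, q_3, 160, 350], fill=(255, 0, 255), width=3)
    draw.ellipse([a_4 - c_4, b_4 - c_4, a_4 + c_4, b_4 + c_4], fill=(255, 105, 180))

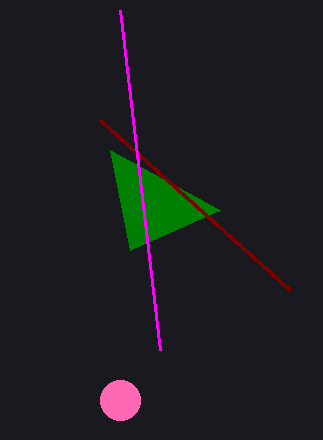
s_1 = 220
t_1 = 210
s_2 = 290
t_2 = 290
p_3 = 120
q_3 = 10
a_4 = 120
b_4 = 400
c_4 = 20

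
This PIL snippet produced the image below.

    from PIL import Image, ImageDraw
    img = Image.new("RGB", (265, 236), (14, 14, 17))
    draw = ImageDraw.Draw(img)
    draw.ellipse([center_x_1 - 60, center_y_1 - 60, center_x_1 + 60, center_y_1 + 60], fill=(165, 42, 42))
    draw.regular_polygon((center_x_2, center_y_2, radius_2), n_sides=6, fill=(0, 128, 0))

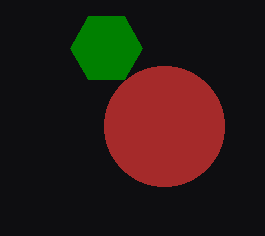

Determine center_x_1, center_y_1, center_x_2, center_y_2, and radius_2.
center_x_1 = 164, center_y_1 = 126, center_x_2 = 106, center_y_2 = 48, radius_2 = 36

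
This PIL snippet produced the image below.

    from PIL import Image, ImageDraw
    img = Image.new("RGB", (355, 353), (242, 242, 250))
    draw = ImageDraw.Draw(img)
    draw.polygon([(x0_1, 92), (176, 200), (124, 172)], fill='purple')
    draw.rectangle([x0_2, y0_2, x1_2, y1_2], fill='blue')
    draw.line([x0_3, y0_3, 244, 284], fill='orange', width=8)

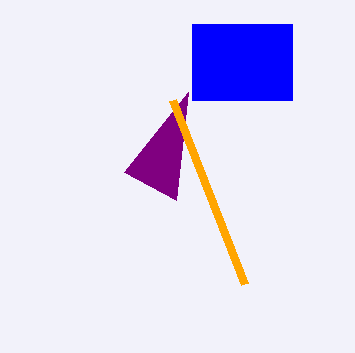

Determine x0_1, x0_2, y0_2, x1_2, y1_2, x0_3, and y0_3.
x0_1 = 188; x0_2 = 192; y0_2 = 24; x1_2 = 292; y1_2 = 100; x0_3 = 172; y0_3 = 100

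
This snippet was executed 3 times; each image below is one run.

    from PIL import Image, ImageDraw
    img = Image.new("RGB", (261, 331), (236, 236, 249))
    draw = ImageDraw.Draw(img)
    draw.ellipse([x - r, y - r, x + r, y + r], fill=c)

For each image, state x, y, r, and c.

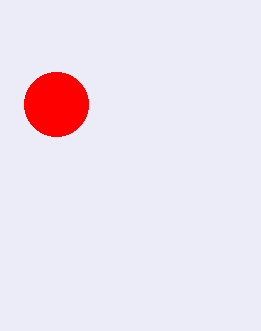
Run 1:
x = 56; y = 104; r = 32; c = 'red'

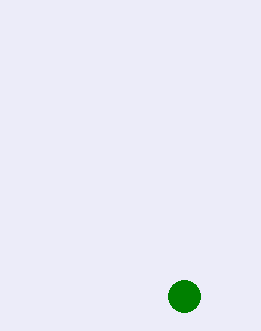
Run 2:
x = 184; y = 296; r = 16; c = 'green'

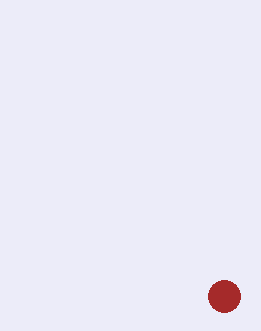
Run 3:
x = 224; y = 296; r = 16; c = 'brown'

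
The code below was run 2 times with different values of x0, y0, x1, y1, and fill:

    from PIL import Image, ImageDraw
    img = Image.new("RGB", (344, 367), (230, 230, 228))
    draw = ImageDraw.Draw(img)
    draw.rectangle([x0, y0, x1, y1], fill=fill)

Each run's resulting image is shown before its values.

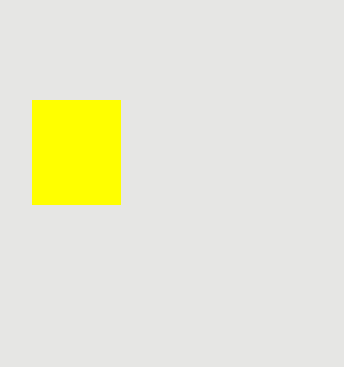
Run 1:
x0 = 32
y0 = 100
x1 = 120
y1 = 204
fill = 'yellow'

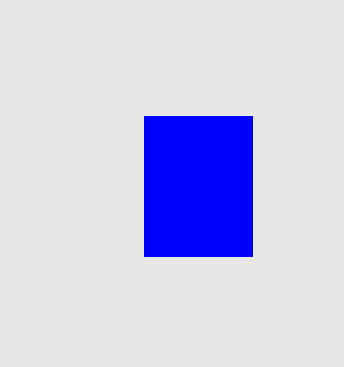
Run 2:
x0 = 144; y0 = 116; x1 = 252; y1 = 256; fill = 'blue'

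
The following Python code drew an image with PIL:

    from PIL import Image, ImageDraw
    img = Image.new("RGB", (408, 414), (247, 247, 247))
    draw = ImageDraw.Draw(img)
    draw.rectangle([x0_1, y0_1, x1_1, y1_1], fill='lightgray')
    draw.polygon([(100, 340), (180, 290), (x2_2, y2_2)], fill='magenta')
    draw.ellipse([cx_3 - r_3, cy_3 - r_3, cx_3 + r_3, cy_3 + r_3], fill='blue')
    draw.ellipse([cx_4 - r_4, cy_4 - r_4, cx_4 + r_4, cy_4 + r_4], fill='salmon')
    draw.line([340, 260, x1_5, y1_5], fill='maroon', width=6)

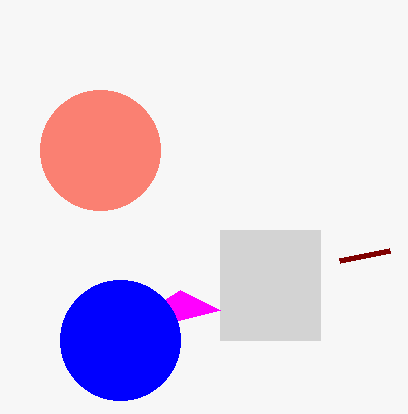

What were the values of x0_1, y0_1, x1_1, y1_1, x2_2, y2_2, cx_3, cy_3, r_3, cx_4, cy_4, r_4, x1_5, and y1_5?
x0_1 = 220, y0_1 = 230, x1_1 = 320, y1_1 = 340, x2_2 = 220, y2_2 = 310, cx_3 = 120, cy_3 = 340, r_3 = 60, cx_4 = 100, cy_4 = 150, r_4 = 60, x1_5 = 390, y1_5 = 250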